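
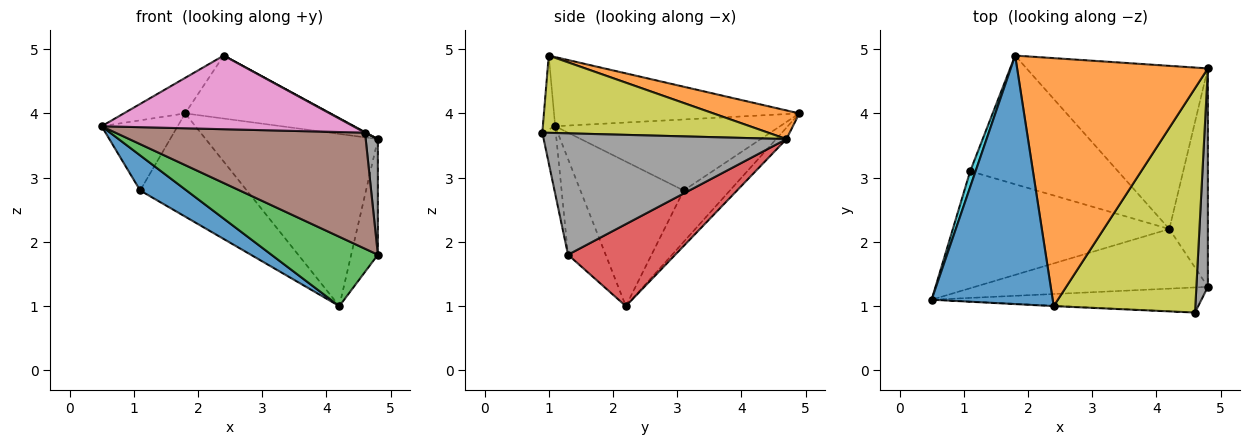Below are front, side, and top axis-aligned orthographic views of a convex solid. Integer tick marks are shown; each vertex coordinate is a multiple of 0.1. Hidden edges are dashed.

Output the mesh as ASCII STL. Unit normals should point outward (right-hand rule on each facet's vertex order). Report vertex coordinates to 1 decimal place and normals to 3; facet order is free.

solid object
 facet normal -0.492 0.123 0.862
  outer loop
   vertex 2.4 1.0 4.9
   vertex 1.8 4.9 4.0
   vertex 0.5 1.1 3.8
  endloop
 endfacet
 facet normal 0.144 0.244 0.959
  outer loop
   vertex 4.8 4.7 3.6
   vertex 1.8 4.9 4.0
   vertex 2.4 1.0 4.9
  endloop
 endfacet
 facet normal -0.259 -0.732 -0.630
  outer loop
   vertex 4.2 2.2 1.0
   vertex 4.8 1.3 1.8
   vertex 0.5 1.1 3.8
  endloop
 endfacet
 facet normal 0.883 0.220 -0.415
  outer loop
   vertex 4.2 2.2 1.0
   vertex 4.8 4.7 3.6
   vertex 4.8 1.3 1.8
  endloop
 endfacet
 facet normal -0.043 0.725 -0.687
  outer loop
   vertex 4.2 2.2 1.0
   vertex 1.8 4.9 4.0
   vertex 4.8 4.7 3.6
  endloop
 endfacet
 facet normal -0.053 -0.976 -0.211
  outer loop
   vertex 4.6 0.9 3.7
   vertex 0.5 1.1 3.8
   vertex 4.8 1.3 1.8
  endloop
 endfacet
 facet normal -0.049 -0.999 -0.006
  outer loop
   vertex 4.6 0.9 3.7
   vertex 2.4 1.0 4.9
   vertex 0.5 1.1 3.8
  endloop
 endfacet
 facet normal 0.994 -0.050 0.094
  outer loop
   vertex 4.6 0.9 3.7
   vertex 4.8 1.3 1.8
   vertex 4.8 4.7 3.6
  endloop
 endfacet
 facet normal 0.479 -0.002 0.878
  outer loop
   vertex 4.6 0.9 3.7
   vertex 4.8 4.7 3.6
   vertex 2.4 1.0 4.9
  endloop
 endfacet
 facet normal -0.945 0.319 0.072
  outer loop
   vertex 1.1 3.1 2.8
   vertex 0.5 1.1 3.8
   vertex 1.8 4.9 4.0
  endloop
 endfacet
 facet normal -0.539 -0.242 -0.807
  outer loop
   vertex 1.1 3.1 2.8
   vertex 4.2 2.2 1.0
   vertex 0.5 1.1 3.8
  endloop
 endfacet
 facet normal -0.262 0.604 -0.753
  outer loop
   vertex 1.1 3.1 2.8
   vertex 1.8 4.9 4.0
   vertex 4.2 2.2 1.0
  endloop
 endfacet
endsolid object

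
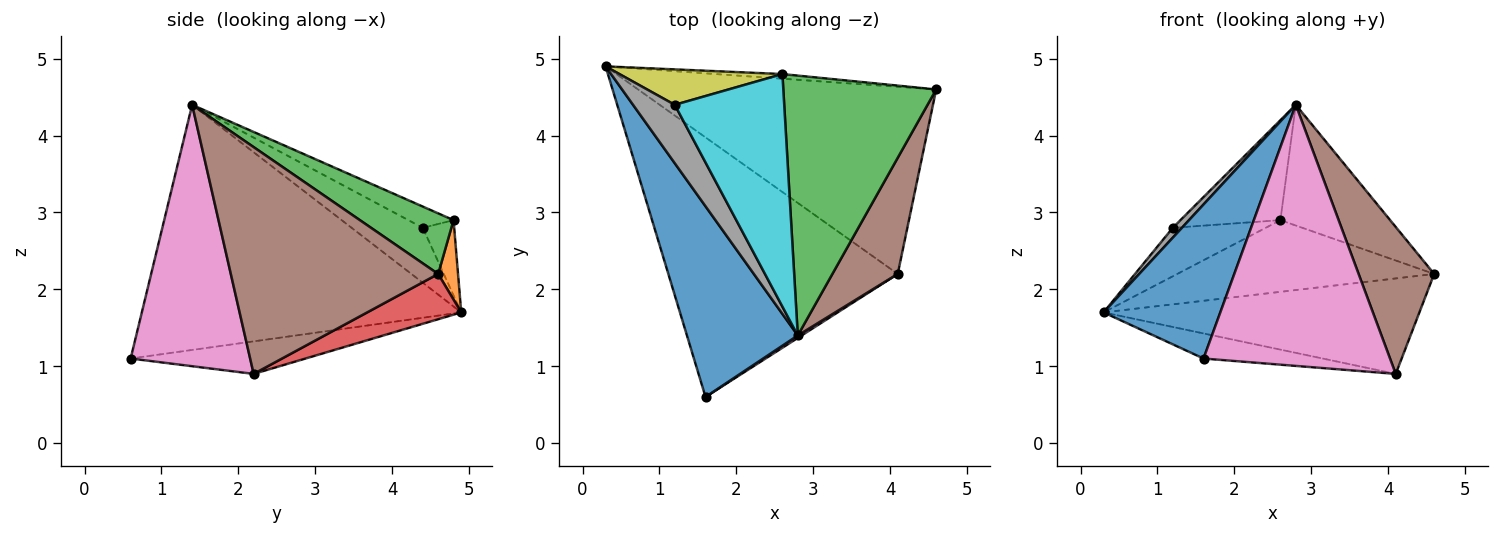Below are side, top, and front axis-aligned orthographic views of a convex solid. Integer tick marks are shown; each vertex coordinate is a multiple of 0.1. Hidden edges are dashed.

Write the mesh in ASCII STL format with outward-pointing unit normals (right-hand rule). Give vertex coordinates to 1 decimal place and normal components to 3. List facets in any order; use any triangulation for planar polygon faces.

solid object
 facet normal -0.864 -0.316 0.391
  outer loop
   vertex 2.8 1.4 4.4
   vertex 0.3 4.9 1.7
   vertex 1.6 0.6 1.1
  endloop
 endfacet
 facet normal 0.077 0.995 -0.065
  outer loop
   vertex 2.6 4.8 2.9
   vertex 4.6 4.6 2.2
   vertex 0.3 4.9 1.7
  endloop
 endfacet
 facet normal 0.338 0.396 0.853
  outer loop
   vertex 2.6 4.8 2.9
   vertex 2.8 1.4 4.4
   vertex 4.6 4.6 2.2
  endloop
 endfacet
 facet normal 0.134 0.450 -0.883
  outer loop
   vertex 4.1 2.2 0.9
   vertex 0.3 4.9 1.7
   vertex 4.6 4.6 2.2
  endloop
 endfacet
 facet normal -0.140 0.095 -0.986
  outer loop
   vertex 4.1 2.2 0.9
   vertex 1.6 0.6 1.1
   vertex 0.3 4.9 1.7
  endloop
 endfacet
 facet normal 0.907 -0.330 0.261
  outer loop
   vertex 4.1 2.2 0.9
   vertex 4.6 4.6 2.2
   vertex 2.8 1.4 4.4
  endloop
 endfacet
 facet normal 0.539 -0.842 0.008
  outer loop
   vertex 4.1 2.2 0.9
   vertex 2.8 1.4 4.4
   vertex 1.6 0.6 1.1
  endloop
 endfacet
 facet normal -0.792 -0.101 0.602
  outer loop
   vertex 1.2 4.4 2.8
   vertex 0.3 4.9 1.7
   vertex 2.8 1.4 4.4
  endloop
 endfacet
 facet normal -0.263 0.779 0.569
  outer loop
   vertex 1.2 4.4 2.8
   vertex 2.6 4.8 2.9
   vertex 0.3 4.9 1.7
  endloop
 endfacet
 facet normal -0.176 0.389 0.904
  outer loop
   vertex 1.2 4.4 2.8
   vertex 2.8 1.4 4.4
   vertex 2.6 4.8 2.9
  endloop
 endfacet
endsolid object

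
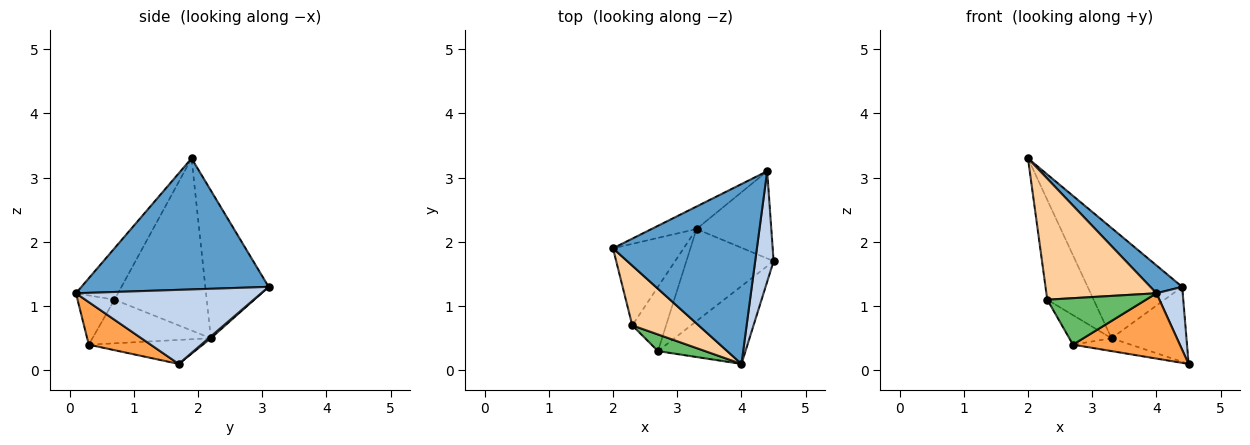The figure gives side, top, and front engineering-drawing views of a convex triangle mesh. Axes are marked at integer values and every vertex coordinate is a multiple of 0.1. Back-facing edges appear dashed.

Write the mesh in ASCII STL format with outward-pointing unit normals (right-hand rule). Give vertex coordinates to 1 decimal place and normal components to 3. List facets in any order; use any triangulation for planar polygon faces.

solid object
 facet normal 0.669 -0.114 0.735
  outer loop
   vertex 4.4 3.1 1.3
   vertex 2.0 1.9 3.3
   vertex 4.0 0.1 1.2
  endloop
 endfacet
 facet normal 0.961 -0.136 0.239
  outer loop
   vertex 4.4 3.1 1.3
   vertex 4.0 0.1 1.2
   vertex 4.5 1.7 0.1
  endloop
 endfacet
 facet normal 0.349 -0.603 -0.718
  outer loop
   vertex 2.7 0.3 0.4
   vertex 4.5 1.7 0.1
   vertex 4.0 0.1 1.2
  endloop
 endfacet
 facet normal -0.324 -0.848 0.419
  outer loop
   vertex 2.3 0.7 1.1
   vertex 4.0 0.1 1.2
   vertex 2.0 1.9 3.3
  endloop
 endfacet
 facet normal -0.332 -0.888 0.318
  outer loop
   vertex 2.3 0.7 1.1
   vertex 2.7 0.3 0.4
   vertex 4.0 0.1 1.2
  endloop
 endfacet
 facet normal 0.019 0.651 -0.758
  outer loop
   vertex 3.3 2.2 0.5
   vertex 4.4 3.1 1.3
   vertex 4.5 1.7 0.1
  endloop
 endfacet
 facet normal -0.263 0.133 -0.956
  outer loop
   vertex 3.3 2.2 0.5
   vertex 4.5 1.7 0.1
   vertex 2.7 0.3 0.4
  endloop
 endfacet
 facet normal -0.761 0.271 -0.590
  outer loop
   vertex 3.3 2.2 0.5
   vertex 2.7 0.3 0.4
   vertex 2.3 0.7 1.1
  endloop
 endfacet
 facet normal -0.549 0.819 -0.167
  outer loop
   vertex 3.3 2.2 0.5
   vertex 2.0 1.9 3.3
   vertex 4.4 3.1 1.3
  endloop
 endfacet
 facet normal -0.839 0.422 -0.344
  outer loop
   vertex 3.3 2.2 0.5
   vertex 2.3 0.7 1.1
   vertex 2.0 1.9 3.3
  endloop
 endfacet
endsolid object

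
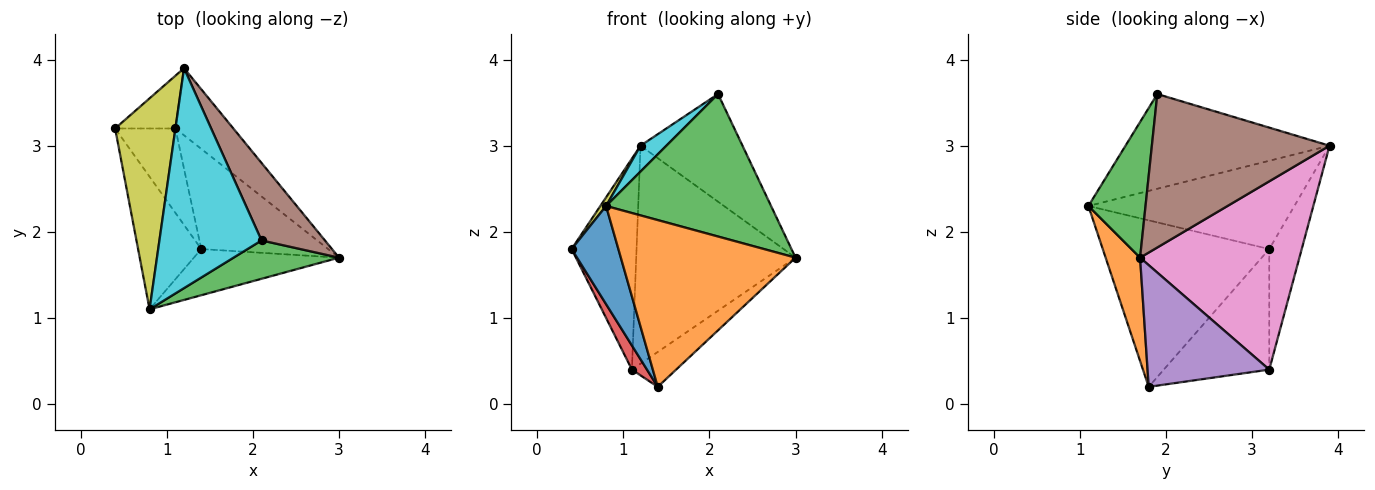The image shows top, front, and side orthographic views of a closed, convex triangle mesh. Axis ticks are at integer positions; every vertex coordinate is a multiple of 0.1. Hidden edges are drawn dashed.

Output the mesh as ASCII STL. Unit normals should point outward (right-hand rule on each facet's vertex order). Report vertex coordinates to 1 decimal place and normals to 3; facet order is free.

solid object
 facet normal -0.904 -0.254 -0.343
  outer loop
   vertex 1.4 1.8 0.2
   vertex 0.8 1.1 2.3
   vertex 0.4 3.2 1.8
  endloop
 endfacet
 facet normal 0.187 -0.947 -0.262
  outer loop
   vertex 1.4 1.8 0.2
   vertex 3.0 1.7 1.7
   vertex 0.8 1.1 2.3
  endloop
 endfacet
 facet normal 0.317 -0.916 0.247
  outer loop
   vertex 2.1 1.9 3.6
   vertex 0.8 1.1 2.3
   vertex 3.0 1.7 1.7
  endloop
 endfacet
 facet normal -0.887 -0.127 -0.444
  outer loop
   vertex 1.1 3.2 0.4
   vertex 1.4 1.8 0.2
   vertex 0.4 3.2 1.8
  endloop
 endfacet
 facet normal 0.671 0.244 -0.700
  outer loop
   vertex 1.1 3.2 0.4
   vertex 3.0 1.7 1.7
   vertex 1.4 1.8 0.2
  endloop
 endfacet
 facet normal 0.816 0.469 0.337
  outer loop
   vertex 1.2 3.9 3.0
   vertex 2.1 1.9 3.6
   vertex 3.0 1.7 1.7
  endloop
 endfacet
 facet normal 0.691 0.691 -0.213
  outer loop
   vertex 1.2 3.9 3.0
   vertex 3.0 1.7 1.7
   vertex 1.1 3.2 0.4
  endloop
 endfacet
 facet normal -0.436 0.873 -0.218
  outer loop
   vertex 1.2 3.9 3.0
   vertex 1.1 3.2 0.4
   vertex 0.4 3.2 1.8
  endloop
 endfacet
 facet normal -0.826 -0.023 0.564
  outer loop
   vertex 1.2 3.9 3.0
   vertex 0.4 3.2 1.8
   vertex 0.8 1.1 2.3
  endloop
 endfacet
 facet normal -0.678 -0.086 0.730
  outer loop
   vertex 1.2 3.9 3.0
   vertex 0.8 1.1 2.3
   vertex 2.1 1.9 3.6
  endloop
 endfacet
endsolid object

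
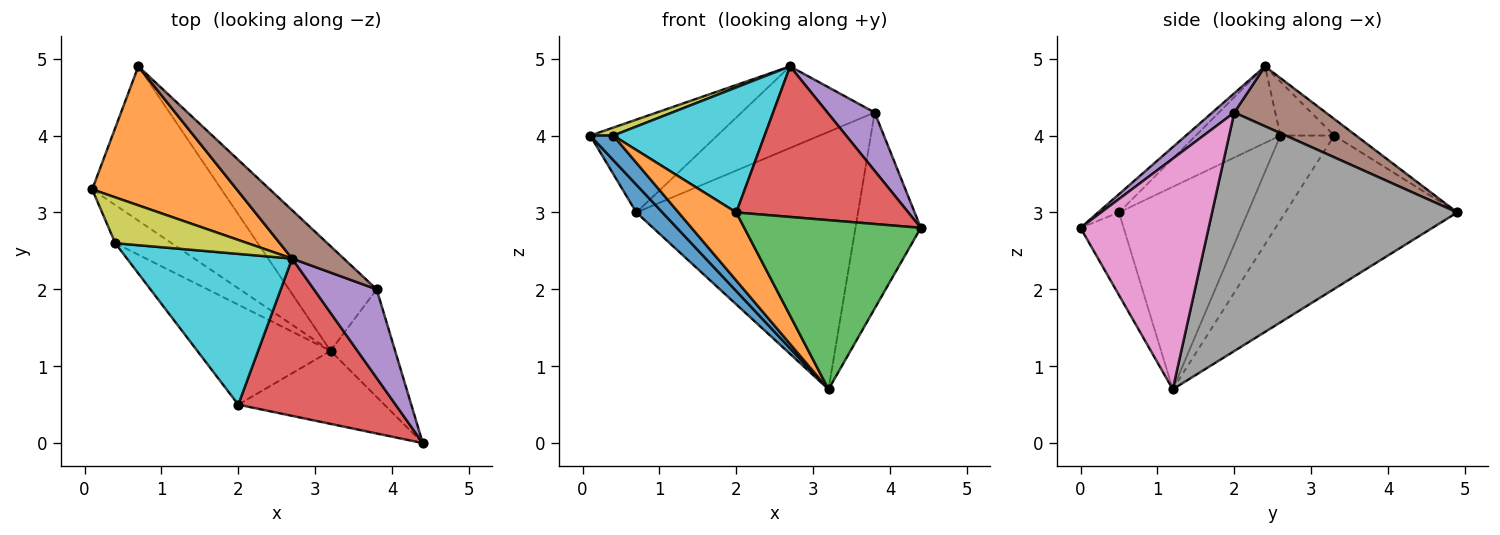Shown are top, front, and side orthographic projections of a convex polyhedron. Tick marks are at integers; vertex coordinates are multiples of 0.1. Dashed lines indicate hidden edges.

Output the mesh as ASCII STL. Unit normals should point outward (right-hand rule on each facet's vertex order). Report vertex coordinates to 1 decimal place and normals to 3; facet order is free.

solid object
 facet normal -0.760 -0.115 -0.640
  outer loop
   vertex 3.2 1.2 0.7
   vertex 0.1 3.3 4.0
   vertex 0.7 4.9 3.0
  endloop
 endfacet
 facet normal -0.095 0.553 0.828
  outer loop
   vertex 2.7 2.4 4.9
   vertex 0.7 4.9 3.0
   vertex 0.1 3.3 4.0
  endloop
 endfacet
 facet normal -0.219 -0.896 -0.387
  outer loop
   vertex 2.0 0.5 3.0
   vertex 3.2 1.2 0.7
   vertex 4.4 0.0 2.8
  endloop
 endfacet
 facet normal -0.084 -0.689 0.720
  outer loop
   vertex 2.0 0.5 3.0
   vertex 4.4 0.0 2.8
   vertex 2.7 2.4 4.9
  endloop
 endfacet
 facet normal 0.248 -0.533 0.809
  outer loop
   vertex 3.8 2.0 4.3
   vertex 2.7 2.4 4.9
   vertex 4.4 0.0 2.8
  endloop
 endfacet
 facet normal 0.509 0.741 0.439
  outer loop
   vertex 3.8 2.0 4.3
   vertex 0.7 4.9 3.0
   vertex 2.7 2.4 4.9
  endloop
 endfacet
 facet normal 0.864 0.441 -0.242
  outer loop
   vertex 3.8 2.0 4.3
   vertex 4.4 0.0 2.8
   vertex 3.2 1.2 0.7
  endloop
 endfacet
 facet normal 0.716 0.647 -0.263
  outer loop
   vertex 3.8 2.0 4.3
   vertex 3.2 1.2 0.7
   vertex 0.7 4.9 3.0
  endloop
 endfacet
 facet normal -0.372 -0.159 0.915
  outer loop
   vertex 0.4 2.6 4.0
   vertex 2.7 2.4 4.9
   vertex 0.1 3.3 4.0
  endloop
 endfacet
 facet normal -0.336 -0.601 0.725
  outer loop
   vertex 0.4 2.6 4.0
   vertex 2.0 0.5 3.0
   vertex 2.7 2.4 4.9
  endloop
 endfacet
 facet normal -0.784 -0.336 -0.522
  outer loop
   vertex 0.4 2.6 4.0
   vertex 0.1 3.3 4.0
   vertex 3.2 1.2 0.7
  endloop
 endfacet
 facet normal -0.782 -0.351 -0.515
  outer loop
   vertex 0.4 2.6 4.0
   vertex 3.2 1.2 0.7
   vertex 2.0 0.5 3.0
  endloop
 endfacet
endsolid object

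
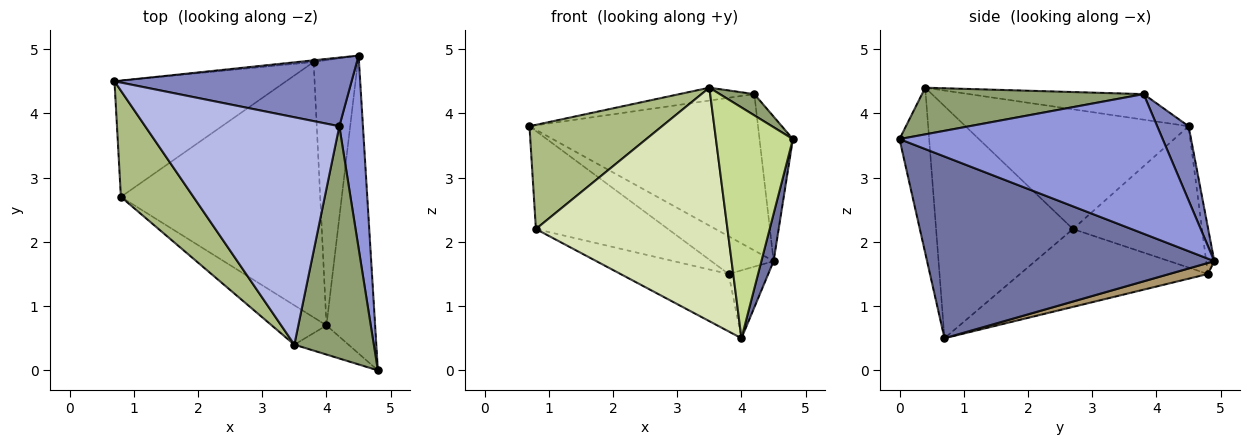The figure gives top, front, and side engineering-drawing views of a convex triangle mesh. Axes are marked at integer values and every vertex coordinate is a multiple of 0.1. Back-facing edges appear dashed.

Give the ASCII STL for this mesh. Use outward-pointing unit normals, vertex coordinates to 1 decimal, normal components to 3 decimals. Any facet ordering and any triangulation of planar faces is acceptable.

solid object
 facet normal 0.965 -0.041 -0.258
  outer loop
   vertex 4.0 0.7 0.5
   vertex 4.5 4.9 1.7
   vertex 4.8 0.0 3.6
  endloop
 endfacet
 facet normal 0.125 0.909 0.399
  outer loop
   vertex 4.2 3.8 4.3
   vertex 4.5 4.9 1.7
   vertex 0.7 4.5 3.8
  endloop
 endfacet
 facet normal 0.978 0.124 0.165
  outer loop
   vertex 4.2 3.8 4.3
   vertex 4.8 0.0 3.6
   vertex 4.5 4.9 1.7
  endloop
 endfacet
 facet normal -0.130 0.056 0.990
  outer loop
   vertex 3.5 0.4 4.4
   vertex 4.2 3.8 4.3
   vertex 0.7 4.5 3.8
  endloop
 endfacet
 facet normal 0.505 -0.079 0.860
  outer loop
   vertex 3.5 0.4 4.4
   vertex 4.8 0.0 3.6
   vertex 4.2 3.8 4.3
  endloop
 endfacet
 facet normal -0.762 -0.453 0.462
  outer loop
   vertex 3.5 0.4 4.4
   vertex 0.7 4.5 3.8
   vertex 0.8 2.7 2.2
  endloop
 endfacet
 facet normal -0.357 -0.927 -0.117
  outer loop
   vertex 3.5 0.4 4.4
   vertex 4.0 0.7 0.5
   vertex 4.8 0.0 3.6
  endloop
 endfacet
 facet normal -0.576 -0.806 -0.136
  outer loop
   vertex 3.5 0.4 4.4
   vertex 0.8 2.7 2.2
   vertex 4.0 0.7 0.5
  endloop
 endfacet
 facet normal 0.235 0.241 -0.942
  outer loop
   vertex 3.8 4.8 1.5
   vertex 4.5 4.9 1.7
   vertex 4.0 0.7 0.5
  endloop
 endfacet
 facet normal -0.356 0.205 -0.912
  outer loop
   vertex 3.8 4.8 1.5
   vertex 4.0 0.7 0.5
   vertex 0.8 2.7 2.2
  endloop
 endfacet
 facet normal -0.129 0.991 -0.044
  outer loop
   vertex 3.8 4.8 1.5
   vertex 0.7 4.5 3.8
   vertex 4.5 4.9 1.7
  endloop
 endfacet
 facet normal -0.533 0.545 -0.647
  outer loop
   vertex 3.8 4.8 1.5
   vertex 0.8 2.7 2.2
   vertex 0.7 4.5 3.8
  endloop
 endfacet
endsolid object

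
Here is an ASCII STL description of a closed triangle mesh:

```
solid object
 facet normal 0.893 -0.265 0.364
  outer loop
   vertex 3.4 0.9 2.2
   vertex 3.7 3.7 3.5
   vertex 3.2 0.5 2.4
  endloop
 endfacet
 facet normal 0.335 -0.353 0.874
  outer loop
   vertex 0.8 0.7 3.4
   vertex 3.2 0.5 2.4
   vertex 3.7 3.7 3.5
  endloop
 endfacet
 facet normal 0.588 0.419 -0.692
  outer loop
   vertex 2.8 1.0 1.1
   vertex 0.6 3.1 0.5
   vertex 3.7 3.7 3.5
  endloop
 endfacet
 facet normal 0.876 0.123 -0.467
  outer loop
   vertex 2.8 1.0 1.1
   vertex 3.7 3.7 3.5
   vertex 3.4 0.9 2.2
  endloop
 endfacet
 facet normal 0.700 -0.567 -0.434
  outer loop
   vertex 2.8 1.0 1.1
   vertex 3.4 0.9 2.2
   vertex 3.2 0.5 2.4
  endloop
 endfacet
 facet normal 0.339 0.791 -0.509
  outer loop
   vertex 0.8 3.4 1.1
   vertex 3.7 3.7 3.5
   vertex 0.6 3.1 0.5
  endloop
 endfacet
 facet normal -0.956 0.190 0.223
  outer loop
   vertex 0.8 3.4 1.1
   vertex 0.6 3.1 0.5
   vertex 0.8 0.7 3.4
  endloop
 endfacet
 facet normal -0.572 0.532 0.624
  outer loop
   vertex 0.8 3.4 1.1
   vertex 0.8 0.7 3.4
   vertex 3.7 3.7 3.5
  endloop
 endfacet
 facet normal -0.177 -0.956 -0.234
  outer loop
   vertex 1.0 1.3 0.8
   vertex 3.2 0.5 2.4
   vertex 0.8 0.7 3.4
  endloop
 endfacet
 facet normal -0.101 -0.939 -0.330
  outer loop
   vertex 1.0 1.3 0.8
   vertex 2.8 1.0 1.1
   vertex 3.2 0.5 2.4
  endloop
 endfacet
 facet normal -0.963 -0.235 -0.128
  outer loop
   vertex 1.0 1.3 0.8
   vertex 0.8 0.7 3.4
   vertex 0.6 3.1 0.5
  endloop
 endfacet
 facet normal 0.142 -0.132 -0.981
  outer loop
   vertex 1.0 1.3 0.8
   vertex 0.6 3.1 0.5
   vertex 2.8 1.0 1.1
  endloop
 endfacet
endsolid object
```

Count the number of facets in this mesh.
12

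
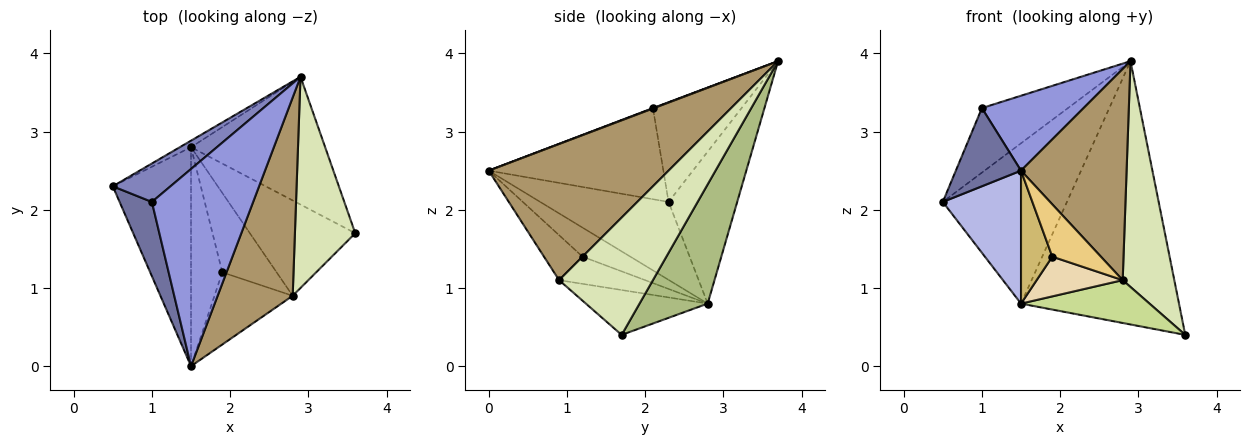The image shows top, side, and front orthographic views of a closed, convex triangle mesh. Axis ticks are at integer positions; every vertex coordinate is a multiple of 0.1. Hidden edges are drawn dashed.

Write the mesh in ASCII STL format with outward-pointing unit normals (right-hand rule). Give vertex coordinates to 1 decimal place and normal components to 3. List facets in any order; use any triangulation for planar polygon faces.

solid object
 facet normal -0.889 -0.332 0.315
  outer loop
   vertex 1.0 2.1 3.3
   vertex 0.5 2.3 2.1
   vertex 1.5 0.0 2.5
  endloop
 endfacet
 facet normal -0.663 0.643 0.383
  outer loop
   vertex 1.0 2.1 3.3
   vertex 2.9 3.7 3.9
   vertex 0.5 2.3 2.1
  endloop
 endfacet
 facet normal 0.004 -0.355 0.935
  outer loop
   vertex 1.0 2.1 3.3
   vertex 1.5 0.0 2.5
   vertex 2.9 3.7 3.9
  endloop
 endfacet
 facet normal -0.648 -0.395 -0.651
  outer loop
   vertex 1.5 2.8 0.8
   vertex 1.5 0.0 2.5
   vertex 0.5 2.3 2.1
  endloop
 endfacet
 facet normal -0.484 0.875 -0.036
  outer loop
   vertex 1.5 2.8 0.8
   vertex 0.5 2.3 2.1
   vertex 2.9 3.7 3.9
  endloop
 endfacet
 facet normal 0.362 0.839 -0.407
  outer loop
   vertex 1.5 2.8 0.8
   vertex 2.9 3.7 3.9
   vertex 3.6 1.7 0.4
  endloop
 endfacet
 facet normal -0.362 -0.382 -0.850
  outer loop
   vertex 2.8 0.9 1.1
   vertex 1.5 2.8 0.8
   vertex 3.6 1.7 0.4
  endloop
 endfacet
 facet normal 0.799 -0.439 0.411
  outer loop
   vertex 2.8 0.9 1.1
   vertex 3.6 1.7 0.4
   vertex 2.9 3.7 3.9
  endloop
 endfacet
 facet normal 0.779 -0.457 0.429
  outer loop
   vertex 2.8 0.9 1.1
   vertex 2.9 3.7 3.9
   vertex 1.5 0.0 2.5
  endloop
 endfacet
 facet normal -0.622 -0.406 -0.670
  outer loop
   vertex 1.9 1.2 1.4
   vertex 1.5 0.0 2.5
   vertex 1.5 2.8 0.8
  endloop
 endfacet
 facet normal -0.422 -0.532 -0.734
  outer loop
   vertex 1.9 1.2 1.4
   vertex 2.8 0.9 1.1
   vertex 1.5 0.0 2.5
  endloop
 endfacet
 facet normal -0.408 -0.408 -0.816
  outer loop
   vertex 1.9 1.2 1.4
   vertex 1.5 2.8 0.8
   vertex 2.8 0.9 1.1
  endloop
 endfacet
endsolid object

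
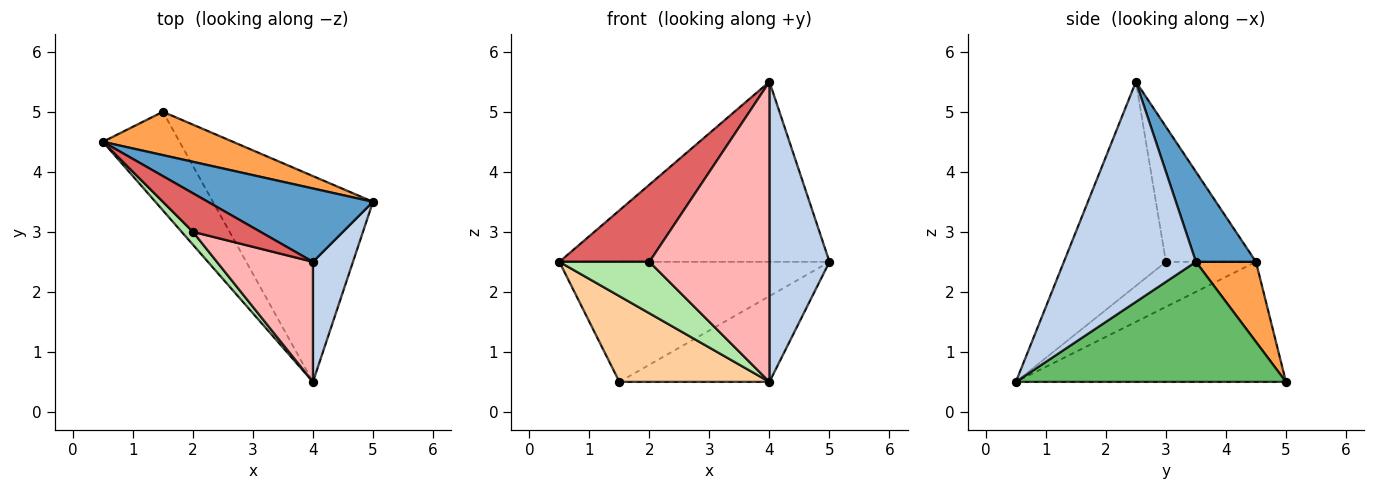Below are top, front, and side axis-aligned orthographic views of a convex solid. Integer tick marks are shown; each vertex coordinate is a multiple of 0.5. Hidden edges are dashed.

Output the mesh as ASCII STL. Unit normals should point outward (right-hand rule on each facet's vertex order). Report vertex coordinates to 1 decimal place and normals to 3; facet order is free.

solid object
 facet normal 0.202 0.907 0.370
  outer loop
   vertex 4.0 2.5 5.5
   vertex 5.0 3.5 2.5
   vertex 0.5 4.5 2.5
  endloop
 endfacet
 facet normal 0.898 -0.408 0.163
  outer loop
   vertex 4.0 2.5 5.5
   vertex 4.0 0.5 0.5
   vertex 5.0 3.5 2.5
  endloop
 endfacet
 facet normal 0.205 0.921 0.332
  outer loop
   vertex 1.5 5.0 0.5
   vertex 0.5 4.5 2.5
   vertex 5.0 3.5 2.5
  endloop
 endfacet
 facet normal -0.763 -0.424 -0.488
  outer loop
   vertex 1.5 5.0 0.5
   vertex 4.0 0.5 0.5
   vertex 0.5 4.5 2.5
  endloop
 endfacet
 facet normal 0.569 0.316 -0.759
  outer loop
   vertex 1.5 5.0 0.5
   vertex 5.0 3.5 2.5
   vertex 4.0 0.5 0.5
  endloop
 endfacet
 facet normal -0.696 -0.696 0.174
  outer loop
   vertex 2.0 3.0 2.5
   vertex 0.5 4.5 2.5
   vertex 4.0 0.5 0.5
  endloop
 endfacet
 facet normal -0.667 -0.667 0.333
  outer loop
   vertex 2.0 3.0 2.5
   vertex 4.0 2.5 5.5
   vertex 0.5 4.5 2.5
  endloop
 endfacet
 facet normal -0.620 -0.729 0.292
  outer loop
   vertex 2.0 3.0 2.5
   vertex 4.0 0.5 0.5
   vertex 4.0 2.5 5.5
  endloop
 endfacet
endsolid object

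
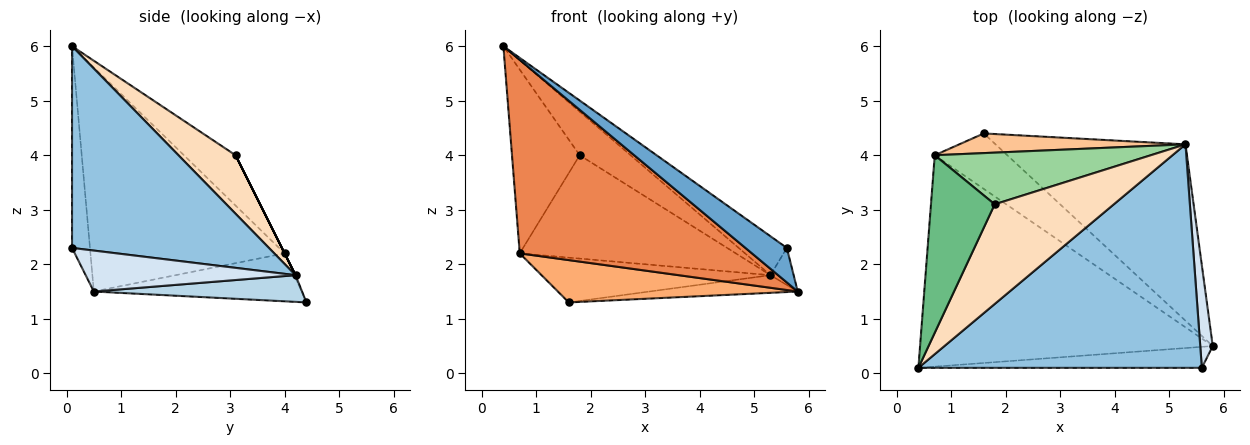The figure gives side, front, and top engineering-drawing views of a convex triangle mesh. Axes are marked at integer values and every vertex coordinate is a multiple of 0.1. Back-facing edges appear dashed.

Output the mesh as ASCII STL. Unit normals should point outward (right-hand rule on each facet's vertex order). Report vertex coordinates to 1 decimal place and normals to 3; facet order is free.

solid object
 facet normal -0.347 -0.801 -0.487
  outer loop
   vertex 5.6 0.1 2.3
   vertex 0.4 0.1 6.0
   vertex 5.8 0.5 1.5
  endloop
 endfacet
 facet normal 0.574 0.140 0.807
  outer loop
   vertex 5.3 4.2 1.8
   vertex 0.4 0.1 6.0
   vertex 5.6 0.1 2.3
  endloop
 endfacet
 facet normal 0.138 0.099 -0.985
  outer loop
   vertex 5.3 4.2 1.8
   vertex 5.8 0.5 1.5
   vertex 1.6 4.4 1.3
  endloop
 endfacet
 facet normal 0.951 0.105 0.290
  outer loop
   vertex 5.3 4.2 1.8
   vertex 5.6 0.1 2.3
   vertex 5.8 0.5 1.5
  endloop
 endfacet
 facet normal -0.492 -0.588 -0.642
  outer loop
   vertex 0.7 4.0 2.2
   vertex 5.8 0.5 1.5
   vertex 0.4 0.1 6.0
  endloop
 endfacet
 facet normal -0.465 -0.537 -0.704
  outer loop
   vertex 0.7 4.0 2.2
   vertex 1.6 4.4 1.3
   vertex 5.8 0.5 1.5
  endloop
 endfacet
 facet normal -0.005 0.916 0.402
  outer loop
   vertex 0.7 4.0 2.2
   vertex 5.3 4.2 1.8
   vertex 1.6 4.4 1.3
  endloop
 endfacet
 facet normal 0.410 0.366 0.835
  outer loop
   vertex 1.8 3.1 4.0
   vertex 0.4 0.1 6.0
   vertex 5.3 4.2 1.8
  endloop
 endfacet
 facet normal -0.481 0.631 0.609
  outer loop
   vertex 1.8 3.1 4.0
   vertex 0.7 4.0 2.2
   vertex 0.4 0.1 6.0
  endloop
 endfacet
 facet normal 0.000 0.894 0.447
  outer loop
   vertex 1.8 3.1 4.0
   vertex 5.3 4.2 1.8
   vertex 0.7 4.0 2.2
  endloop
 endfacet
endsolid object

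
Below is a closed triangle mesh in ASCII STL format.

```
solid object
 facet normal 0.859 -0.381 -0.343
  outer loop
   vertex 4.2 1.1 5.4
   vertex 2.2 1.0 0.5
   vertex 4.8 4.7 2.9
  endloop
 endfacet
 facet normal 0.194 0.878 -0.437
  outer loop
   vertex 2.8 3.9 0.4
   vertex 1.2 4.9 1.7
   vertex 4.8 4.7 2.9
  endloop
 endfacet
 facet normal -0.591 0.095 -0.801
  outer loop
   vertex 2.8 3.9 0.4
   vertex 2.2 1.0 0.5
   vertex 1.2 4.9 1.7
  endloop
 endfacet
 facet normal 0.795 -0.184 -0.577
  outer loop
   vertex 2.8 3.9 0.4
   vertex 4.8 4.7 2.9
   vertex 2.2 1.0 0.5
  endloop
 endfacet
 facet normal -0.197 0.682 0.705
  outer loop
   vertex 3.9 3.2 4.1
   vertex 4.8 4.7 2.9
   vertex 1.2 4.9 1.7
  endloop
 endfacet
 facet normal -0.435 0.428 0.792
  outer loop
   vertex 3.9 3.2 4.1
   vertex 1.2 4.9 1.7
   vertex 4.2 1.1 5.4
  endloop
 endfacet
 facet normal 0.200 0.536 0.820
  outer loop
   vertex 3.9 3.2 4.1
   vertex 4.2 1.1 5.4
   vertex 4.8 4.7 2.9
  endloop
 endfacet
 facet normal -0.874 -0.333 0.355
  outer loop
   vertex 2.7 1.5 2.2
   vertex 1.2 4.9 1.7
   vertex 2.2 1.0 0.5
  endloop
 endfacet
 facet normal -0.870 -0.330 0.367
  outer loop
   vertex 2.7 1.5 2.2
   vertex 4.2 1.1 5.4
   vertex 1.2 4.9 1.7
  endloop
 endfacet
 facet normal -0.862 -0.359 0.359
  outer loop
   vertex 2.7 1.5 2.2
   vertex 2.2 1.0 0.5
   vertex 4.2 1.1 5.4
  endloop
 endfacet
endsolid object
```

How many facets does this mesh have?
10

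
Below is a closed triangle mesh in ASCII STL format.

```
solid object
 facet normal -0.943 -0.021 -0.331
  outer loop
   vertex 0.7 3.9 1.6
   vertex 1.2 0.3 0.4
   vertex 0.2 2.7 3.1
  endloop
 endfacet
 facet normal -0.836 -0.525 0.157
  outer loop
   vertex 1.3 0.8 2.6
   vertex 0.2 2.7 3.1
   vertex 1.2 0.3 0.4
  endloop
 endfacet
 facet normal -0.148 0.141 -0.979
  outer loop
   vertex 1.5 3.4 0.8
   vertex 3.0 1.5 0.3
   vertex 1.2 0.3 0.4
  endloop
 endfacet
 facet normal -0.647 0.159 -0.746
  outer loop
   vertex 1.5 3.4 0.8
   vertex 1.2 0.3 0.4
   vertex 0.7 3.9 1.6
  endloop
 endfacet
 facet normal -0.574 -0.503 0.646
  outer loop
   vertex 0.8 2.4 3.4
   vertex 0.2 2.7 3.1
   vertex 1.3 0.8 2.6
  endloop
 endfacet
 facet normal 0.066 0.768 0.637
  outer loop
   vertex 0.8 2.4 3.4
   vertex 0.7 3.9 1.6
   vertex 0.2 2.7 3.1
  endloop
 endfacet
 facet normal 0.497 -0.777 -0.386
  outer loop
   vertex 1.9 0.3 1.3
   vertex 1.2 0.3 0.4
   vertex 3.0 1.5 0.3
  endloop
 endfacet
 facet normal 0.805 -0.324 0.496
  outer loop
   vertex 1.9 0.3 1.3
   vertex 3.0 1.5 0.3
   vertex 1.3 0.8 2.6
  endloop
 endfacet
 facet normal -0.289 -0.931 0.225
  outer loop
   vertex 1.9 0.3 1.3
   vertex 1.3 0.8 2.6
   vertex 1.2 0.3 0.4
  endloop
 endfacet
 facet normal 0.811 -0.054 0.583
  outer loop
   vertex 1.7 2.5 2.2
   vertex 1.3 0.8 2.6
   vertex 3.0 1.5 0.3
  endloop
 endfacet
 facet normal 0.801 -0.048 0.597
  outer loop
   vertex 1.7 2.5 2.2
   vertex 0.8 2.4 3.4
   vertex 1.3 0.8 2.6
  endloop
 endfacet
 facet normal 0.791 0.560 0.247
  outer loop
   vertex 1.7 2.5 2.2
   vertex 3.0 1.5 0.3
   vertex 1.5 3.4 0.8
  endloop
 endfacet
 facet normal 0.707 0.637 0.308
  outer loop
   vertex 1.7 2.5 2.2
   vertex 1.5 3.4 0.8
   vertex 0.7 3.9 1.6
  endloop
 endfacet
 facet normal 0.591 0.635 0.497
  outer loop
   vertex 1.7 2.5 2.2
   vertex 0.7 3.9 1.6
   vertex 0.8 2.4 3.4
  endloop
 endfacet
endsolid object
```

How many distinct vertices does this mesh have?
9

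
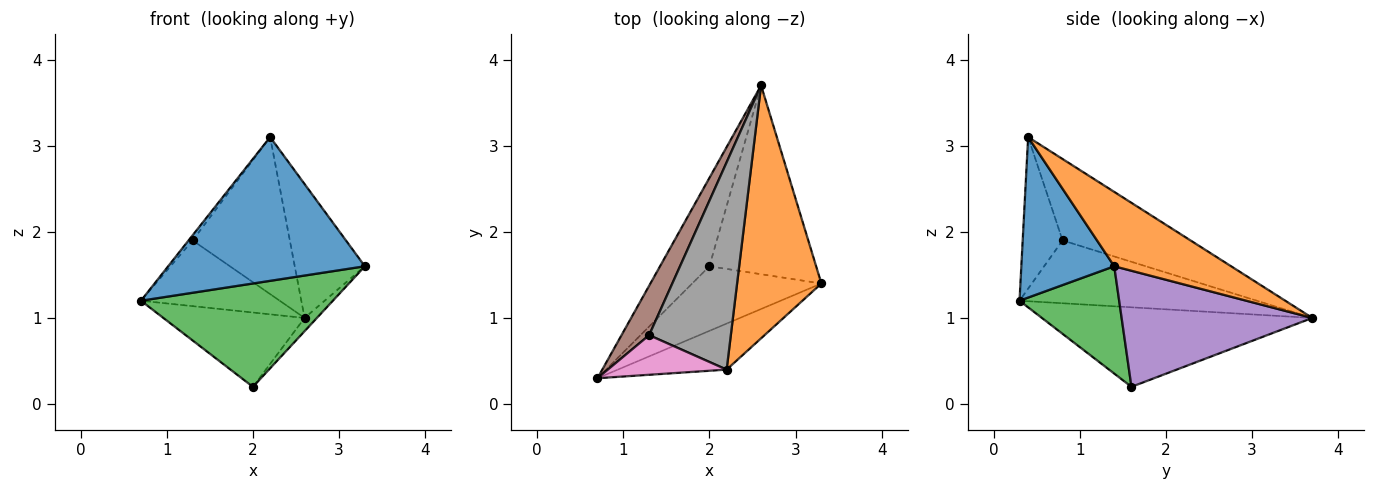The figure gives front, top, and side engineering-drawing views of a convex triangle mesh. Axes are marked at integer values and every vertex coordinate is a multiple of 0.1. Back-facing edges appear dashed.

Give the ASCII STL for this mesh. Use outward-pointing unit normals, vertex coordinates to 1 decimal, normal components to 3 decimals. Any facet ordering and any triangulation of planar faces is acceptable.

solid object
 facet normal 0.410 -0.869 -0.278
  outer loop
   vertex 2.2 0.4 3.1
   vertex 0.7 0.3 1.2
   vertex 3.3 1.4 1.6
  endloop
 endfacet
 facet normal 0.615 0.369 0.697
  outer loop
   vertex 2.2 0.4 3.1
   vertex 3.3 1.4 1.6
   vertex 2.6 3.7 1.0
  endloop
 endfacet
 facet normal 0.403 -0.776 -0.485
  outer loop
   vertex 2.0 1.6 0.2
   vertex 3.3 1.4 1.6
   vertex 0.7 0.3 1.2
  endloop
 endfacet
 facet normal -0.777 0.406 -0.482
  outer loop
   vertex 2.0 1.6 0.2
   vertex 0.7 0.3 1.2
   vertex 2.6 3.7 1.0
  endloop
 endfacet
 facet normal 0.735 0.047 -0.676
  outer loop
   vertex 2.0 1.6 0.2
   vertex 2.6 3.7 1.0
   vertex 3.3 1.4 1.6
  endloop
 endfacet
 facet normal -0.807 0.472 0.355
  outer loop
   vertex 1.3 0.8 1.9
   vertex 2.6 3.7 1.0
   vertex 0.7 0.3 1.2
  endloop
 endfacet
 facet normal -0.784 0.080 0.615
  outer loop
   vertex 1.3 0.8 1.9
   vertex 0.7 0.3 1.2
   vertex 2.2 0.4 3.1
  endloop
 endfacet
 facet normal -0.622 0.473 0.624
  outer loop
   vertex 1.3 0.8 1.9
   vertex 2.2 0.4 3.1
   vertex 2.6 3.7 1.0
  endloop
 endfacet
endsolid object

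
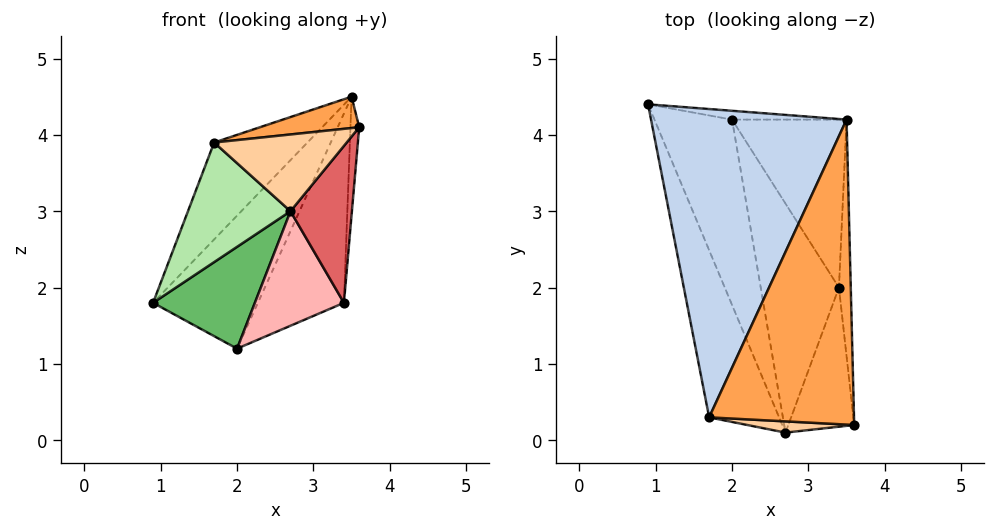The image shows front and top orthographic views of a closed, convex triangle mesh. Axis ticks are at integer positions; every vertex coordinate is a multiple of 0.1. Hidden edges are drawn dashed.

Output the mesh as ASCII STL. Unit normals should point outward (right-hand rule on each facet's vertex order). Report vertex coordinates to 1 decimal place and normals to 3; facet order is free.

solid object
 facet normal 0.144 0.987 -0.065
  outer loop
   vertex 2.0 4.2 1.2
   vertex 0.9 4.4 1.8
   vertex 3.5 4.2 4.5
  endloop
 endfacet
 facet normal -0.695 0.215 0.686
  outer loop
   vertex 1.7 0.3 3.9
   vertex 3.5 4.2 4.5
   vertex 0.9 4.4 1.8
  endloop
 endfacet
 facet normal -0.109 -0.102 0.989
  outer loop
   vertex 1.7 0.3 3.9
   vertex 3.6 0.2 4.1
   vertex 3.5 4.2 4.5
  endloop
 endfacet
 facet normal -0.067 -0.987 0.145
  outer loop
   vertex 2.7 0.1 3.0
   vertex 3.6 0.2 4.1
   vertex 1.7 0.3 3.9
  endloop
 endfacet
 facet normal -0.492 -0.419 -0.763
  outer loop
   vertex 2.7 0.1 3.0
   vertex 0.9 4.4 1.8
   vertex 2.0 4.2 1.2
  endloop
 endfacet
 facet normal -0.647 -0.444 -0.620
  outer loop
   vertex 2.7 0.1 3.0
   vertex 1.7 0.3 3.9
   vertex 0.9 4.4 1.8
  endloop
 endfacet
 facet normal 0.666 -0.558 -0.495
  outer loop
   vertex 3.4 2.0 1.8
   vertex 3.6 0.2 4.1
   vertex 2.7 0.1 3.0
  endloop
 endfacet
 facet normal -0.304 -0.426 -0.852
  outer loop
   vertex 3.4 2.0 1.8
   vertex 2.7 0.1 3.0
   vertex 2.0 4.2 1.2
  endloop
 endfacet
 facet normal 0.998 0.031 -0.062
  outer loop
   vertex 3.4 2.0 1.8
   vertex 3.5 4.2 4.5
   vertex 3.6 0.2 4.1
  endloop
 endfacet
 facet normal 0.825 0.423 -0.375
  outer loop
   vertex 3.4 2.0 1.8
   vertex 2.0 4.2 1.2
   vertex 3.5 4.2 4.5
  endloop
 endfacet
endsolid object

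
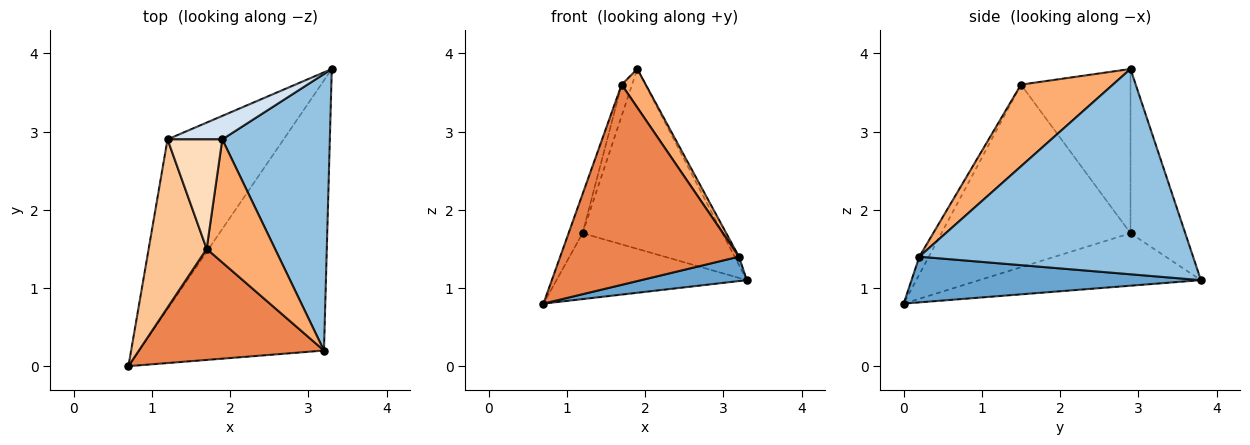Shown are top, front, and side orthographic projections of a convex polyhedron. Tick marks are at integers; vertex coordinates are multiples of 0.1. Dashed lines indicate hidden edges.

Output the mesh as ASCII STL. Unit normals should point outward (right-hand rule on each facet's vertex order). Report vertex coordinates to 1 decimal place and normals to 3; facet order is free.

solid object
 facet normal 0.239 -0.087 -0.967
  outer loop
   vertex 3.2 0.2 1.4
   vertex 0.7 0.0 0.8
   vertex 3.3 3.8 1.1
  endloop
 endfacet
 facet normal 0.886 0.014 0.464
  outer loop
   vertex 3.2 0.2 1.4
   vertex 3.3 3.8 1.1
   vertex 1.9 2.9 3.8
  endloop
 endfacet
 facet normal -0.388 0.334 -0.859
  outer loop
   vertex 1.2 2.9 1.7
   vertex 3.3 3.8 1.1
   vertex 0.7 0.0 0.8
  endloop
 endfacet
 facet normal -0.362 0.924 0.121
  outer loop
   vertex 1.2 2.9 1.7
   vertex 1.9 2.9 3.8
   vertex 3.3 3.8 1.1
  endloop
 endfacet
 facet normal -0.046 -0.874 0.485
  outer loop
   vertex 1.7 1.5 3.6
   vertex 0.7 0.0 0.8
   vertex 3.2 0.2 1.4
  endloop
 endfacet
 facet normal 0.752 -0.197 0.629
  outer loop
   vertex 1.7 1.5 3.6
   vertex 3.2 0.2 1.4
   vertex 1.9 2.9 3.8
  endloop
 endfacet
 facet normal -0.951 0.070 0.302
  outer loop
   vertex 1.7 1.5 3.6
   vertex 1.2 2.9 1.7
   vertex 0.7 0.0 0.8
  endloop
 endfacet
 facet normal -0.945 0.090 0.315
  outer loop
   vertex 1.7 1.5 3.6
   vertex 1.9 2.9 3.8
   vertex 1.2 2.9 1.7
  endloop
 endfacet
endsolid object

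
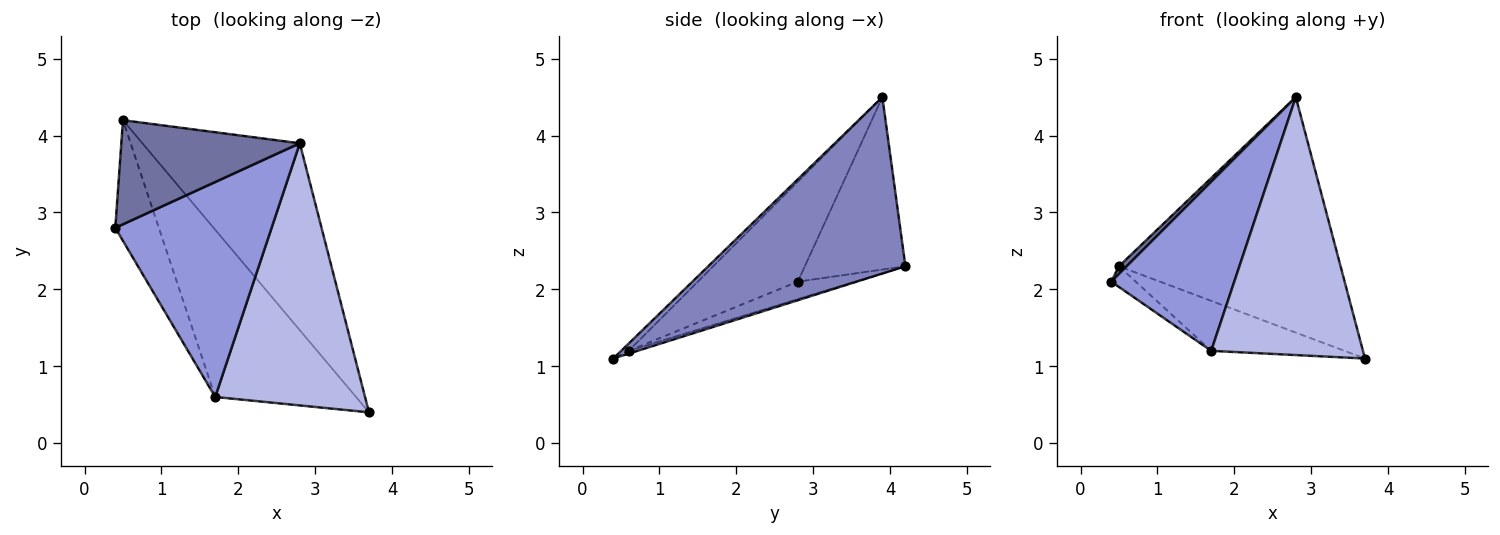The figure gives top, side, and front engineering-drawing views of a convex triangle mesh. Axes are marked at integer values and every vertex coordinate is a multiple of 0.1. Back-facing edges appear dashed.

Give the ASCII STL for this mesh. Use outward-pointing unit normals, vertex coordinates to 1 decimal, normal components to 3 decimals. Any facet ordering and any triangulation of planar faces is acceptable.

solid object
 facet normal -0.694 -0.053 0.718
  outer loop
   vertex 0.5 4.2 2.3
   vertex 0.4 2.8 2.1
   vertex 2.8 3.9 4.5
  endloop
 endfacet
 facet normal 0.572 0.643 -0.510
  outer loop
   vertex 0.5 4.2 2.3
   vertex 2.8 3.9 4.5
   vertex 3.7 0.4 1.1
  endloop
 endfacet
 facet normal -0.449 -0.553 0.702
  outer loop
   vertex 1.7 0.6 1.2
   vertex 2.8 3.9 4.5
   vertex 0.4 2.8 2.1
  endloop
 endfacet
 facet normal -0.034 -0.701 0.712
  outer loop
   vertex 1.7 0.6 1.2
   vertex 3.7 0.4 1.1
   vertex 2.8 3.9 4.5
  endloop
 endfacet
 facet normal -0.368 0.157 -0.916
  outer loop
   vertex 1.7 0.6 1.2
   vertex 0.4 2.8 2.1
   vertex 0.5 4.2 2.3
  endloop
 endfacet
 facet normal -0.019 0.286 -0.958
  outer loop
   vertex 1.7 0.6 1.2
   vertex 0.5 4.2 2.3
   vertex 3.7 0.4 1.1
  endloop
 endfacet
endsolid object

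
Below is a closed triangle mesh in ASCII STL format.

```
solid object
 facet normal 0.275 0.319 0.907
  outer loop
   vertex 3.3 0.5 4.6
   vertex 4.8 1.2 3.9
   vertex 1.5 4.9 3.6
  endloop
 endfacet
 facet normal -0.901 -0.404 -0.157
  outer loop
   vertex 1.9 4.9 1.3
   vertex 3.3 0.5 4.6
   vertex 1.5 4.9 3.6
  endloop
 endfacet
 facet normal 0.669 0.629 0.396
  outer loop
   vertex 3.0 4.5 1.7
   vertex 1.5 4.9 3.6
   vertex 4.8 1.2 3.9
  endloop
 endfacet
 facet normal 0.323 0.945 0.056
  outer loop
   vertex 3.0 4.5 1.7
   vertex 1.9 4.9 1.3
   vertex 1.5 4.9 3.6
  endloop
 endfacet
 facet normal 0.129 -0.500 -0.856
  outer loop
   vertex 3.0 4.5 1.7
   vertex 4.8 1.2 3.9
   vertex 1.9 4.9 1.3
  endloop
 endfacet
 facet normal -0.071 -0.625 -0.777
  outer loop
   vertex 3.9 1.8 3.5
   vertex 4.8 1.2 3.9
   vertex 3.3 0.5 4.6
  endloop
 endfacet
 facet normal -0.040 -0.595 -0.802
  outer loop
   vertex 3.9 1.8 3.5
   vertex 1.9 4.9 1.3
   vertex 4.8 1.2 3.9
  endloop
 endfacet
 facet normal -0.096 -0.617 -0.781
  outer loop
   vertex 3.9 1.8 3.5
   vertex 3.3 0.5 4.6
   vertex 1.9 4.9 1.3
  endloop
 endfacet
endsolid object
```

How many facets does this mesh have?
8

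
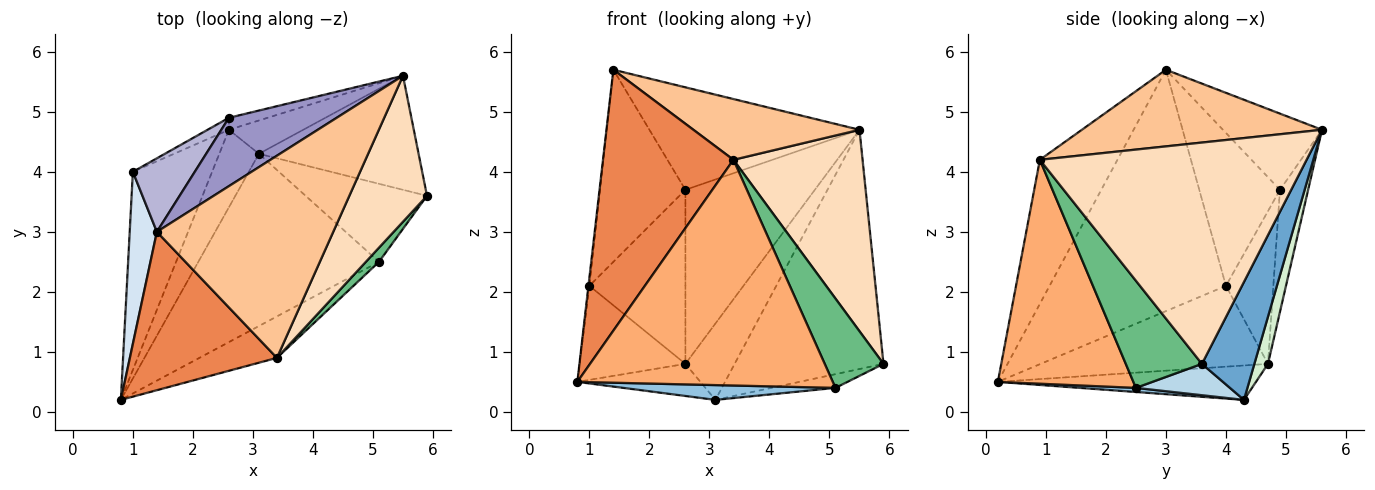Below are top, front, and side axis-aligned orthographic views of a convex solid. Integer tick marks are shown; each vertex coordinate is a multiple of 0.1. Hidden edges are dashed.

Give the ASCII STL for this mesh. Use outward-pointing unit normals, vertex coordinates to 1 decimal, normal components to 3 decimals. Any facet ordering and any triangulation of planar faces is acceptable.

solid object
 facet normal 0.303 0.860 -0.410
  outer loop
   vertex 5.5 5.6 4.7
   vertex 5.9 3.6 0.8
   vertex 3.1 4.3 0.2
  endloop
 endfacet
 facet normal 0.023 -0.086 -0.996
  outer loop
   vertex 5.1 2.5 0.4
   vertex 0.8 0.2 0.5
   vertex 3.1 4.3 0.2
  endloop
 endfacet
 facet normal 0.246 0.168 -0.955
  outer loop
   vertex 5.1 2.5 0.4
   vertex 3.1 4.3 0.2
   vertex 5.9 3.6 0.8
  endloop
 endfacet
 facet normal -0.994 0.005 0.112
  outer loop
   vertex 1.0 4.0 2.1
   vertex 0.8 0.2 0.5
   vertex 1.4 3.0 5.7
  endloop
 endfacet
 facet normal -0.453 -0.762 0.463
  outer loop
   vertex 3.4 0.9 4.2
   vertex 1.4 3.0 5.7
   vertex 0.8 0.2 0.5
  endloop
 endfacet
 facet normal 0.463 -0.872 -0.160
  outer loop
   vertex 3.4 0.9 4.2
   vertex 0.8 0.2 0.5
   vertex 5.1 2.5 0.4
  endloop
 endfacet
 facet normal 0.384 -0.266 0.884
  outer loop
   vertex 3.4 0.9 4.2
   vertex 5.5 5.6 4.7
   vertex 1.4 3.0 5.7
  endloop
 endfacet
 facet normal 0.858 -0.416 0.301
  outer loop
   vertex 3.4 0.9 4.2
   vertex 5.9 3.6 0.8
   vertex 5.5 5.6 4.7
  endloop
 endfacet
 facet normal 0.788 -0.608 0.096
  outer loop
   vertex 3.4 0.9 4.2
   vertex 5.1 2.5 0.4
   vertex 5.9 3.6 0.8
  endloop
 endfacet
 facet normal -0.626 0.298 -0.721
  outer loop
   vertex 2.6 4.7 0.8
   vertex 3.1 4.3 0.2
   vertex 0.8 0.2 0.5
  endloop
 endfacet
 facet normal -0.678 0.315 -0.664
  outer loop
   vertex 2.6 4.7 0.8
   vertex 0.8 0.2 0.5
   vertex 1.0 4.0 2.1
  endloop
 endfacet
 facet normal 0.246 0.888 -0.388
  outer loop
   vertex 2.6 4.7 0.8
   vertex 5.5 5.6 4.7
   vertex 3.1 4.3 0.2
  endloop
 endfacet
 facet normal -0.365 0.774 0.517
  outer loop
   vertex 2.6 4.9 3.7
   vertex 1.4 3.0 5.7
   vertex 5.5 5.6 4.7
  endloop
 endfacet
 facet normal -0.662 0.700 0.268
  outer loop
   vertex 2.6 4.9 3.7
   vertex 1.0 4.0 2.1
   vertex 1.4 3.0 5.7
  endloop
 endfacet
 facet normal -0.212 0.975 -0.067
  outer loop
   vertex 2.6 4.9 3.7
   vertex 5.5 5.6 4.7
   vertex 2.6 4.7 0.8
  endloop
 endfacet
 facet normal -0.442 0.895 -0.062
  outer loop
   vertex 2.6 4.9 3.7
   vertex 2.6 4.7 0.8
   vertex 1.0 4.0 2.1
  endloop
 endfacet
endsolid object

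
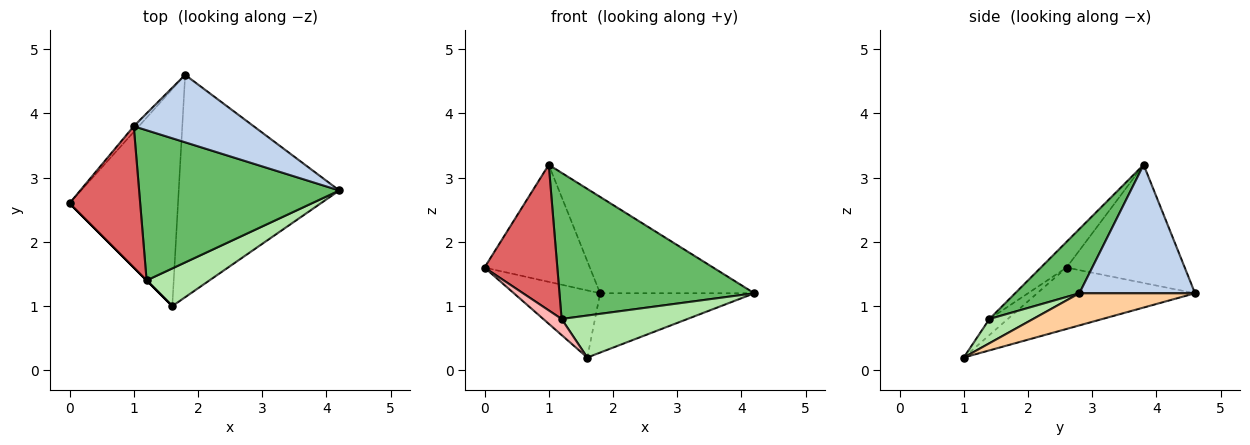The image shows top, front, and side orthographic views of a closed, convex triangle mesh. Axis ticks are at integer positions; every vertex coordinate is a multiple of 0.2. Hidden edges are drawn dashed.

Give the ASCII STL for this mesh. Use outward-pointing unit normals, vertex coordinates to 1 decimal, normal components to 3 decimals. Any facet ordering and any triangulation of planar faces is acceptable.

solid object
 facet normal -0.746 0.665 -0.032
  outer loop
   vertex 1.0 3.8 3.2
   vertex 1.8 4.6 1.2
   vertex 0.0 2.6 1.6
  endloop
 endfacet
 facet normal 0.524 0.698 0.489
  outer loop
   vertex 1.0 3.8 3.2
   vertex 4.2 2.8 1.2
   vertex 1.8 4.6 1.2
  endloop
 endfacet
 facet normal -0.476 0.260 -0.840
  outer loop
   vertex 1.6 1.0 0.2
   vertex 0.0 2.6 1.6
   vertex 1.8 4.6 1.2
  endloop
 endfacet
 facet normal 0.190 0.253 -0.949
  outer loop
   vertex 1.6 1.0 0.2
   vertex 1.8 4.6 1.2
   vertex 4.2 2.8 1.2
  endloop
 endfacet
 facet normal 0.224 -0.680 0.698
  outer loop
   vertex 1.2 1.4 0.8
   vertex 4.2 2.8 1.2
   vertex 1.0 3.8 3.2
  endloop
 endfacet
 facet normal 0.250 -0.720 0.647
  outer loop
   vertex 1.2 1.4 0.8
   vertex 1.6 1.0 0.2
   vertex 4.2 2.8 1.2
  endloop
 endfacet
 facet normal -0.246 -0.696 0.675
  outer loop
   vertex 1.2 1.4 0.8
   vertex 1.0 3.8 3.2
   vertex 0.0 2.6 1.6
  endloop
 endfacet
 facet normal -0.707 -0.707 0.000
  outer loop
   vertex 1.2 1.4 0.8
   vertex 0.0 2.6 1.6
   vertex 1.6 1.0 0.2
  endloop
 endfacet
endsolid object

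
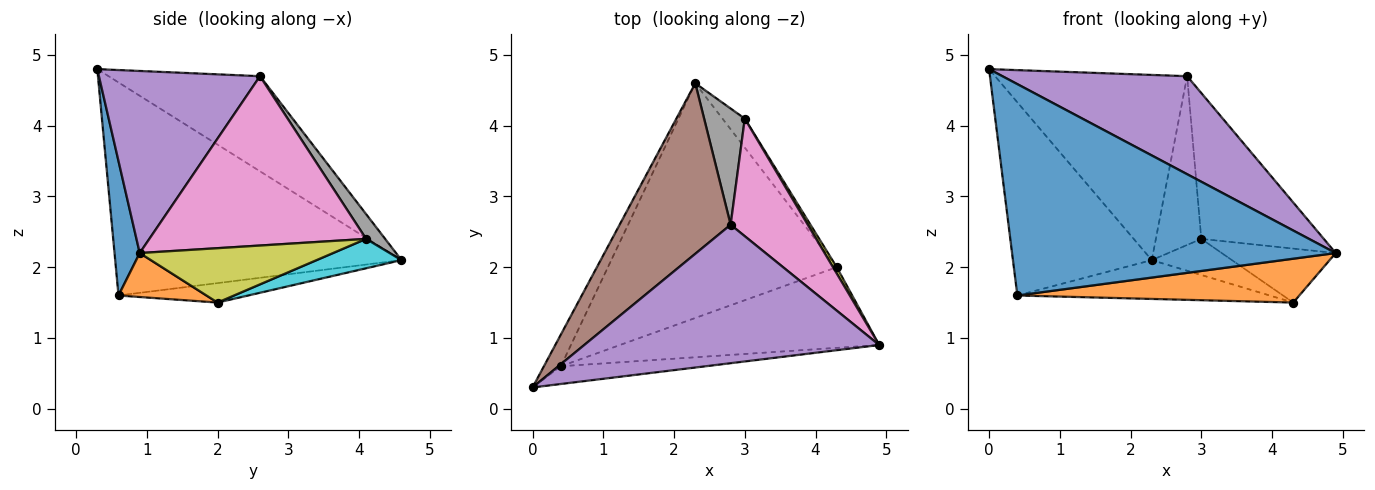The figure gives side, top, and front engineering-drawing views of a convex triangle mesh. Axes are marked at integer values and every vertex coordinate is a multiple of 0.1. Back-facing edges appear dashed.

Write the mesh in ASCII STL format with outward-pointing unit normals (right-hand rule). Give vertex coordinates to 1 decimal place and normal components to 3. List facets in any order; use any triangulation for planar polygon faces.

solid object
 facet normal 0.077 -0.994 -0.083
  outer loop
   vertex 0.4 0.6 1.6
   vertex 4.9 0.9 2.2
   vertex 0.0 0.3 4.8
  endloop
 endfacet
 facet normal 0.147 -0.473 -0.869
  outer loop
   vertex 0.4 0.6 1.6
   vertex 4.3 2.0 1.5
   vertex 4.9 0.9 2.2
  endloop
 endfacet
 facet normal -0.897 0.435 -0.071
  outer loop
   vertex 0.4 0.6 1.6
   vertex 0.0 0.3 4.8
   vertex 2.3 4.6 2.1
  endloop
 endfacet
 facet normal -0.084 0.163 -0.983
  outer loop
   vertex 0.4 0.6 1.6
   vertex 2.3 4.6 2.1
   vertex 4.3 2.0 1.5
  endloop
 endfacet
 facet normal 0.450 -0.516 0.729
  outer loop
   vertex 2.8 2.6 4.7
   vertex 0.0 0.3 4.8
   vertex 4.9 0.9 2.2
  endloop
 endfacet
 facet normal -0.502 0.636 0.586
  outer loop
   vertex 2.8 2.6 4.7
   vertex 2.3 4.6 2.1
   vertex 0.0 0.3 4.8
  endloop
 endfacet
 facet normal 0.809 0.457 0.369
  outer loop
   vertex 3.0 4.1 2.4
   vertex 2.8 2.6 4.7
   vertex 4.9 0.9 2.2
  endloop
 endfacet
 facet normal 0.326 0.779 0.536
  outer loop
   vertex 3.0 4.1 2.4
   vertex 2.3 4.6 2.1
   vertex 2.8 2.6 4.7
  endloop
 endfacet
 facet normal 0.860 0.507 0.059
  outer loop
   vertex 3.0 4.1 2.4
   vertex 4.9 0.9 2.2
   vertex 4.3 2.0 1.5
  endloop
 endfacet
 facet normal 0.636 0.601 -0.483
  outer loop
   vertex 3.0 4.1 2.4
   vertex 4.3 2.0 1.5
   vertex 2.3 4.6 2.1
  endloop
 endfacet
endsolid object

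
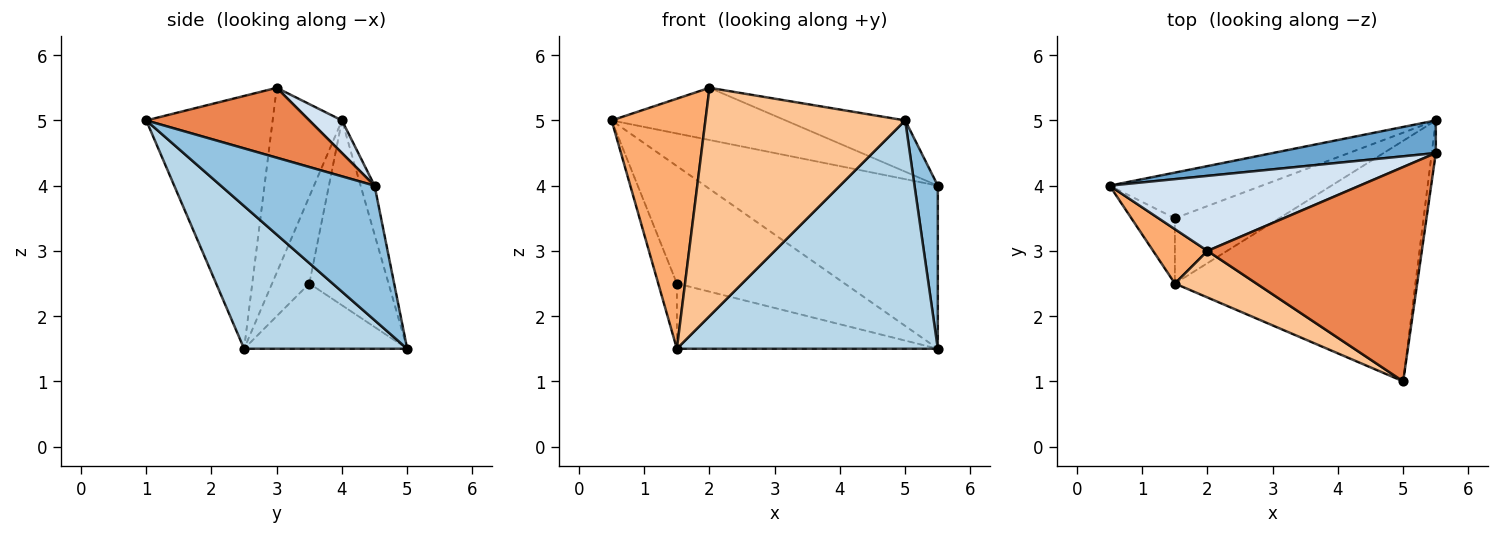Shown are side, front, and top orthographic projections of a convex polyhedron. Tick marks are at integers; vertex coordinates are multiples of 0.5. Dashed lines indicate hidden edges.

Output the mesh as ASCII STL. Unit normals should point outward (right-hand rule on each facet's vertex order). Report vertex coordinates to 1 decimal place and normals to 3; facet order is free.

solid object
 facet normal -0.059 0.979 0.196
  outer loop
   vertex 5.5 5.0 1.5
   vertex 0.5 4.0 5.0
   vertex 5.5 4.5 4.0
  endloop
 endfacet
 facet normal 0.988 -0.150 -0.030
  outer loop
   vertex 5.5 5.0 1.5
   vertex 5.5 4.5 4.0
   vertex 5.0 1.0 5.0
  endloop
 endfacet
 facet normal 0.395 -0.632 -0.666
  outer loop
   vertex 5.5 5.0 1.5
   vertex 5.0 1.0 5.0
   vertex 1.5 2.5 1.5
  endloop
 endfacet
 facet normal 0.106 0.568 0.816
  outer loop
   vertex 2.0 3.0 5.5
   vertex 5.5 4.5 4.0
   vertex 0.5 4.0 5.0
  endloop
 endfacet
 facet normal 0.302 0.222 0.927
  outer loop
   vertex 2.0 3.0 5.5
   vertex 5.0 1.0 5.0
   vertex 5.5 4.5 4.0
  endloop
 endfacet
 facet normal -0.586 -0.792 0.172
  outer loop
   vertex 2.0 3.0 5.5
   vertex 0.5 4.0 5.0
   vertex 1.5 2.5 1.5
  endloop
 endfacet
 facet normal -0.527 -0.833 0.170
  outer loop
   vertex 2.0 3.0 5.5
   vertex 1.5 2.5 1.5
   vertex 5.0 1.0 5.0
  endloop
 endfacet
 facet normal -0.816 0.408 -0.408
  outer loop
   vertex 1.5 3.5 2.5
   vertex 1.5 2.5 1.5
   vertex 0.5 4.0 5.0
  endloop
 endfacet
 facet normal -0.403 0.853 -0.332
  outer loop
   vertex 1.5 3.5 2.5
   vertex 0.5 4.0 5.0
   vertex 5.5 5.0 1.5
  endloop
 endfacet
 facet normal -0.404 0.647 -0.647
  outer loop
   vertex 1.5 3.5 2.5
   vertex 5.5 5.0 1.5
   vertex 1.5 2.5 1.5
  endloop
 endfacet
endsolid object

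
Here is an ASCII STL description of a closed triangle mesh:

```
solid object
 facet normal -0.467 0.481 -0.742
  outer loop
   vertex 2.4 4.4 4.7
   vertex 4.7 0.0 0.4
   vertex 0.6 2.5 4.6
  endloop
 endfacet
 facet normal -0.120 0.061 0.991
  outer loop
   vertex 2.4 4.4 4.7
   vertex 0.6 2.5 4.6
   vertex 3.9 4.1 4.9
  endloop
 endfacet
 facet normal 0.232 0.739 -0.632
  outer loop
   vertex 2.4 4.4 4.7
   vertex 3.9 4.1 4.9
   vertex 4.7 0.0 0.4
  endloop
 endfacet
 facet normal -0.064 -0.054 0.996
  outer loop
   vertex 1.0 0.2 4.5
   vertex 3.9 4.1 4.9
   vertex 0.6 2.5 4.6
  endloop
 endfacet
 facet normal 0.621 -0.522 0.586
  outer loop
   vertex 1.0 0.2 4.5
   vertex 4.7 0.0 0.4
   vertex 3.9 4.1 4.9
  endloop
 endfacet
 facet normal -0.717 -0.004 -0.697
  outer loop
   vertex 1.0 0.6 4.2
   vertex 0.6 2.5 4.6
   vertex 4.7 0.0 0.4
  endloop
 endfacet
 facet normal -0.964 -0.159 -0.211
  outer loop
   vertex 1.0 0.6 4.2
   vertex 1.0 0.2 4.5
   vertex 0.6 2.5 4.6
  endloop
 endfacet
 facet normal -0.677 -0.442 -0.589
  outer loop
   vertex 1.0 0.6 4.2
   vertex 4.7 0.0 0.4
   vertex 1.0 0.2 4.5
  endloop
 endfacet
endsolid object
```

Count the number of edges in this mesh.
12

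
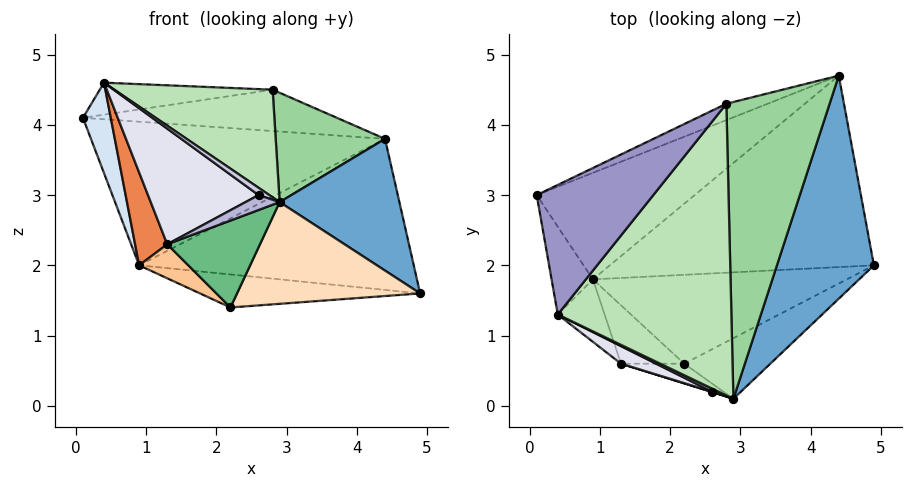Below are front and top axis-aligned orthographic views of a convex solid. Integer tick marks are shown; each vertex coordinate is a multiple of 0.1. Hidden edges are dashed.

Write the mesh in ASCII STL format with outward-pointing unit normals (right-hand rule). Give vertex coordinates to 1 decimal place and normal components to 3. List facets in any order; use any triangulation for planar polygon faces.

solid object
 facet normal 0.722 -0.352 0.596
  outer loop
   vertex 2.9 0.1 2.9
   vertex 4.9 2.0 1.6
   vertex 4.4 4.7 3.8
  endloop
 endfacet
 facet normal -0.338 0.756 -0.561
  outer loop
   vertex 0.9 1.8 2.0
   vertex 0.1 3.0 4.1
   vertex 4.4 4.7 3.8
  endloop
 endfacet
 facet normal -0.109 0.616 -0.780
  outer loop
   vertex 0.9 1.8 2.0
   vertex 4.4 4.7 3.8
   vertex 4.9 2.0 1.6
  endloop
 endfacet
 facet normal -0.946 -0.234 -0.227
  outer loop
   vertex 0.4 1.3 4.6
   vertex 0.1 3.0 4.1
   vertex 0.9 1.8 2.0
  endloop
 endfacet
 facet normal -0.901 -0.361 -0.243
  outer loop
   vertex 0.4 1.3 4.6
   vertex 0.9 1.8 2.0
   vertex 1.3 0.6 2.3
  endloop
 endfacet
 facet normal -0.110 0.346 -0.932
  outer loop
   vertex 2.2 0.6 1.4
   vertex 0.9 1.8 2.0
   vertex 4.9 2.0 1.6
  endloop
 endfacet
 facet normal -0.654 -0.381 -0.654
  outer loop
   vertex 2.2 0.6 1.4
   vertex 1.3 0.6 2.3
   vertex 0.9 1.8 2.0
  endloop
 endfacet
 facet normal 0.435 -0.773 -0.461
  outer loop
   vertex 2.2 0.6 1.4
   vertex 4.9 2.0 1.6
   vertex 2.9 0.1 2.9
  endloop
 endfacet
 facet normal -0.216 -0.952 -0.216
  outer loop
   vertex 2.2 0.6 1.4
   vertex 2.9 0.1 2.9
   vertex 1.3 0.6 2.3
  endloop
 endfacet
 facet normal 0.445 -0.310 0.840
  outer loop
   vertex 2.8 4.3 4.5
   vertex 2.9 0.1 2.9
   vertex 4.4 4.7 3.8
  endloop
 endfacet
 facet normal 0.427 -0.313 0.848
  outer loop
   vertex 2.8 4.3 4.5
   vertex 0.4 1.3 4.6
   vertex 2.9 0.1 2.9
  endloop
 endfacet
 facet normal -0.366 0.865 -0.342
  outer loop
   vertex 2.8 4.3 4.5
   vertex 4.4 4.7 3.8
   vertex 0.1 3.0 4.1
  endloop
 endfacet
 facet normal -0.251 0.232 0.940
  outer loop
   vertex 2.8 4.3 4.5
   vertex 0.1 3.0 4.1
   vertex 0.4 1.3 4.6
  endloop
 endfacet
 facet normal -0.308 -0.951 0.028
  outer loop
   vertex 2.6 0.2 3.0
   vertex 1.3 0.6 2.3
   vertex 2.9 0.1 2.9
  endloop
 endfacet
 facet normal -0.174 -0.907 0.384
  outer loop
   vertex 2.6 0.2 3.0
   vertex 2.9 0.1 2.9
   vertex 0.4 1.3 4.6
  endloop
 endfacet
 facet normal -0.359 -0.923 0.140
  outer loop
   vertex 2.6 0.2 3.0
   vertex 0.4 1.3 4.6
   vertex 1.3 0.6 2.3
  endloop
 endfacet
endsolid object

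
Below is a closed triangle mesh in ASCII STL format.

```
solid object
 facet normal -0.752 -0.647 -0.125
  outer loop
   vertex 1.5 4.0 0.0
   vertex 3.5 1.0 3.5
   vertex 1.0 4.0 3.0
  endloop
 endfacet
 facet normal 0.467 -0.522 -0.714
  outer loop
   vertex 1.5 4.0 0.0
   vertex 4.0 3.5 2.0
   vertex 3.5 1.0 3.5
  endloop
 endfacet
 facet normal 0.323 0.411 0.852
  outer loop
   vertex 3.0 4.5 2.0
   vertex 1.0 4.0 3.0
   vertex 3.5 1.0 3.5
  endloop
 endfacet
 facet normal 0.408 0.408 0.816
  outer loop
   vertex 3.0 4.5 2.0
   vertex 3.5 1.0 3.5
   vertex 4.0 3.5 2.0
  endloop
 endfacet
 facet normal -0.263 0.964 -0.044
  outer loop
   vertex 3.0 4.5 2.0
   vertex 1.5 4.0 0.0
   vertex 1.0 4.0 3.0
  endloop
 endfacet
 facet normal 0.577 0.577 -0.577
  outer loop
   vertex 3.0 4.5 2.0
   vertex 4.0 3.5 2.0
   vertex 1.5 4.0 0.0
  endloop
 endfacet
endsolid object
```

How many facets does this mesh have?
6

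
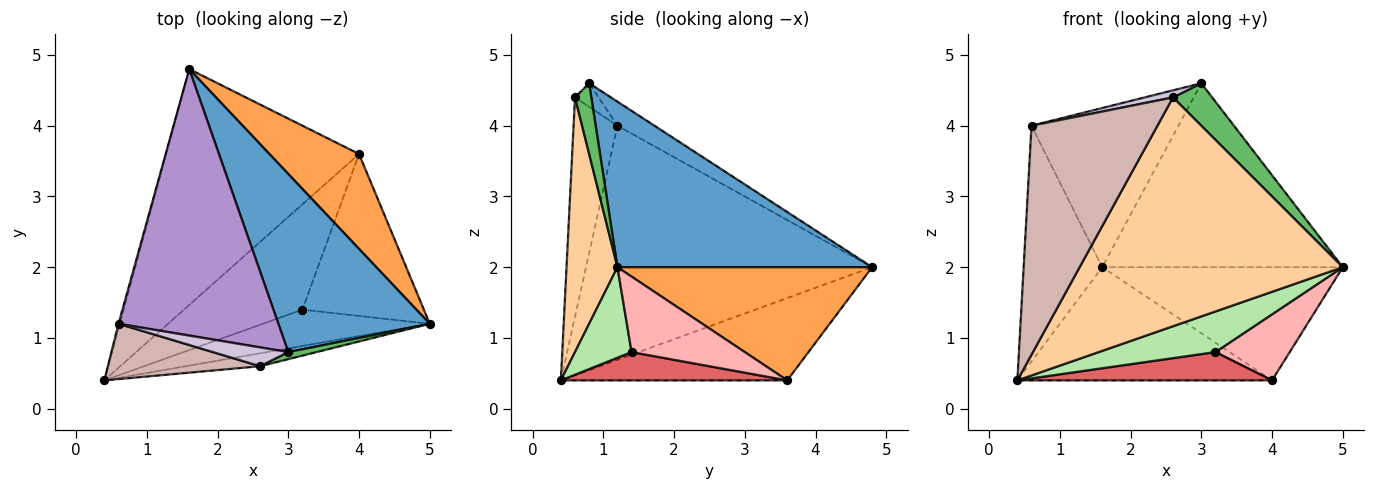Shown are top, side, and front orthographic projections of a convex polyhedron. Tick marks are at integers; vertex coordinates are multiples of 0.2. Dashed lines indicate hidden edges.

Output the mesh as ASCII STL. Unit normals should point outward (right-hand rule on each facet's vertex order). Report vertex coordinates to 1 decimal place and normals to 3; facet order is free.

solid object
 facet normal 0.605 0.572 0.554
  outer loop
   vertex 3.0 0.8 4.6
   vertex 5.0 1.2 2.0
   vertex 1.6 4.8 2.0
  endloop
 endfacet
 facet normal -0.359 0.404 -0.841
  outer loop
   vertex 4.0 3.6 0.4
   vertex 0.4 0.4 0.4
   vertex 1.6 4.8 2.0
  endloop
 endfacet
 facet normal 0.630 0.595 0.499
  outer loop
   vertex 4.0 3.6 0.4
   vertex 1.6 4.8 2.0
   vertex 5.0 1.2 2.0
  endloop
 endfacet
 facet normal 0.190 -0.980 -0.055
  outer loop
   vertex 2.6 0.6 4.4
   vertex 0.4 0.4 0.4
   vertex 5.0 1.2 2.0
  endloop
 endfacet
 facet normal 0.380 -0.912 0.152
  outer loop
   vertex 2.6 0.6 4.4
   vertex 5.0 1.2 2.0
   vertex 3.0 0.8 4.6
  endloop
 endfacet
 facet normal 0.340 -0.701 -0.627
  outer loop
   vertex 3.2 1.4 0.8
   vertex 5.0 1.2 2.0
   vertex 0.4 0.4 0.4
  endloop
 endfacet
 facet normal 0.225 -0.253 -0.941
  outer loop
   vertex 3.2 1.4 0.8
   vertex 0.4 0.4 0.4
   vertex 4.0 3.6 0.4
  endloop
 endfacet
 facet normal 0.499 -0.327 -0.803
  outer loop
   vertex 3.2 1.4 0.8
   vertex 4.0 3.6 0.4
   vertex 5.0 1.2 2.0
  endloop
 endfacet
 facet normal -0.128 0.509 0.851
  outer loop
   vertex 0.6 1.2 4.0
   vertex 3.0 0.8 4.6
   vertex 1.6 4.8 2.0
  endloop
 endfacet
 facet normal -0.281 -0.337 0.899
  outer loop
   vertex 0.6 1.2 4.0
   vertex 2.6 0.6 4.4
   vertex 3.0 0.8 4.6
  endloop
 endfacet
 facet normal -0.964 0.265 -0.005
  outer loop
   vertex 0.6 1.2 4.0
   vertex 1.6 4.8 2.0
   vertex 0.4 0.4 0.4
  endloop
 endfacet
 facet normal -0.321 -0.921 0.222
  outer loop
   vertex 0.6 1.2 4.0
   vertex 0.4 0.4 0.4
   vertex 2.6 0.6 4.4
  endloop
 endfacet
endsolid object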